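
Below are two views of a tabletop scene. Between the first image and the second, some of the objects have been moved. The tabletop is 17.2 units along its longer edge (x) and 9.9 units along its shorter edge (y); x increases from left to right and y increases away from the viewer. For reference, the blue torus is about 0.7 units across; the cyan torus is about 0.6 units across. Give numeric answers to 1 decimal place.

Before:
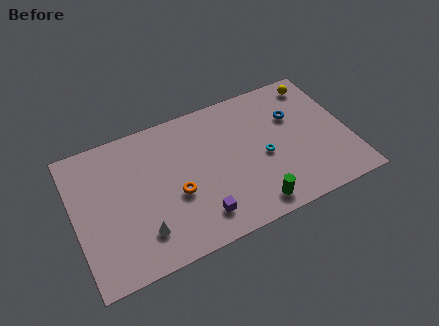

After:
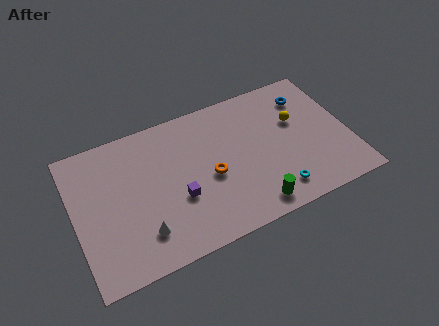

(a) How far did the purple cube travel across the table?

2.1

From (7.4, 1.9) to (6.3, 3.7), the purple cube covered √(1.1² + 1.8²) ≈ 2.1 units.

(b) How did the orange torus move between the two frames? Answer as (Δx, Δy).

(2.2, 0.4)

The orange torus was at about (6.2, 4.0) and moved to about (8.4, 4.4).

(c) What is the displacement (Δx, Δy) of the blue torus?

(1.0, 1.1)

The blue torus started near (14.0, 6.6) and ended near (15.0, 7.7).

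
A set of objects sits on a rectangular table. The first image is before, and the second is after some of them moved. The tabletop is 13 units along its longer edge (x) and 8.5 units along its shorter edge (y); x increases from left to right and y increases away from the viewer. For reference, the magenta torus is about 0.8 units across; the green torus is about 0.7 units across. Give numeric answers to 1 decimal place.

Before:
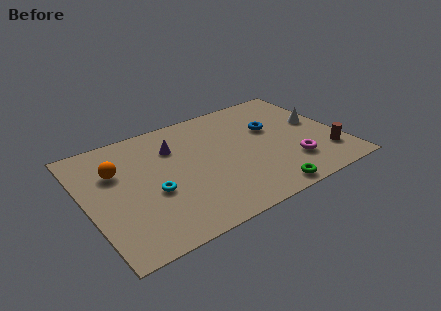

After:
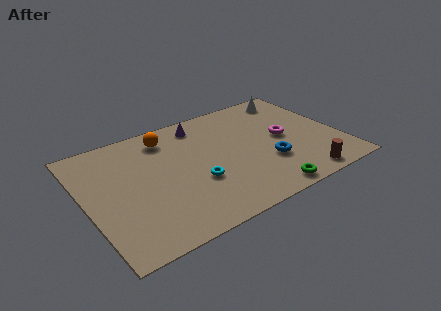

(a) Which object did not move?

the green torus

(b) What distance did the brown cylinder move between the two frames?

1.9

From (12.0, 2.0) to (10.5, 0.9), the brown cylinder covered √(1.5² + 1.1²) ≈ 1.9 units.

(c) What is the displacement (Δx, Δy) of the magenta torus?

(0.0, 2.1)

The magenta torus was at about (10.2, 2.2) and moved to about (10.2, 4.3).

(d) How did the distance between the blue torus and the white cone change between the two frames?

+2.6

They were about 2.4 units apart before and 5.0 after — 2.6 units further apart.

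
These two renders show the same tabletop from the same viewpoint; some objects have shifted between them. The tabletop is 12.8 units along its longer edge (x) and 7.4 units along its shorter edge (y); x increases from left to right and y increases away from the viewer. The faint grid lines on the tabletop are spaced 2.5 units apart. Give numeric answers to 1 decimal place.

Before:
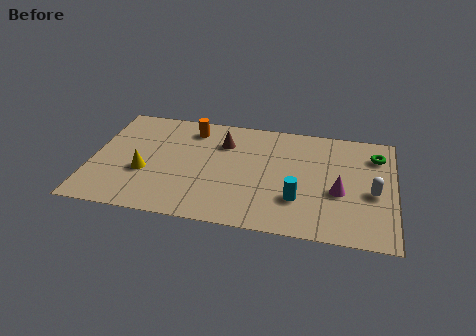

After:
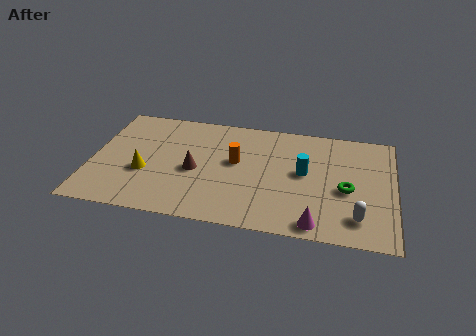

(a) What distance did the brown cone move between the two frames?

2.4

From (5.5, 5.4) to (4.4, 3.3), the brown cone covered √(1.1² + 2.1²) ≈ 2.4 units.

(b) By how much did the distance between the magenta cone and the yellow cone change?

-0.6

They were about 8.2 units apart before and 7.6 after — 0.6 units closer together.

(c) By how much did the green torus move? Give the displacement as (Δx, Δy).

(-1.2, -2.5)

The green torus was at about (12.0, 5.7) and moved to about (10.8, 3.2).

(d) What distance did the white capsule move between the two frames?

1.8

From (11.9, 3.2) to (11.3, 1.5), the white capsule covered √(0.6² + 1.7²) ≈ 1.8 units.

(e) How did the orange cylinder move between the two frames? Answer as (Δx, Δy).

(2.0, -1.9)

The orange cylinder started near (4.1, 6.1) and ended near (6.1, 4.2).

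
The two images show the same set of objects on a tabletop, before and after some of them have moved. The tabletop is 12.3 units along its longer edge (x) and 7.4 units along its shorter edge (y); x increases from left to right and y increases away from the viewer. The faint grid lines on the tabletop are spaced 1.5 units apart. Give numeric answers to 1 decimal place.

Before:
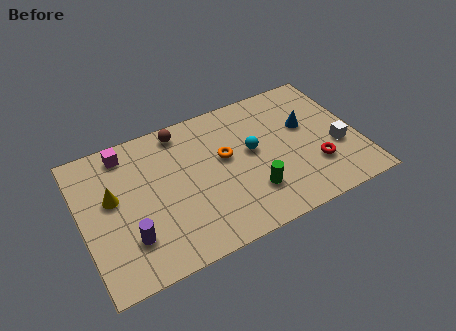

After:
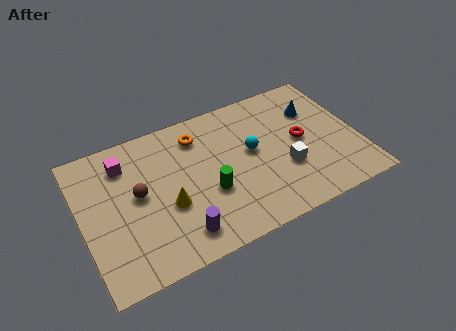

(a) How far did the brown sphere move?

3.3

The brown sphere moved from about (4.7, 6.5) to (2.5, 4.0), a distance of √(2.2² + 2.5²) ≈ 3.3.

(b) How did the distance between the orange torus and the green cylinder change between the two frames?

+0.6

The distance was about 2.5 in the first image and 3.1 in the second, so they moved 0.6 units further apart.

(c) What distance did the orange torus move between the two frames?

1.9

From (6.4, 4.3) to (5.4, 5.9), the orange torus covered √(1.0² + 1.6²) ≈ 1.9 units.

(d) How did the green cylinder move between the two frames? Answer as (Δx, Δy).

(-1.8, 0.8)

The green cylinder was at about (7.3, 2.0) and moved to about (5.5, 2.8).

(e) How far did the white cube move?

2.4

The white cube was near (11.3, 2.8) before and (8.9, 2.6) after, so it travelled √(2.4² + 0.2²) ≈ 2.4 units.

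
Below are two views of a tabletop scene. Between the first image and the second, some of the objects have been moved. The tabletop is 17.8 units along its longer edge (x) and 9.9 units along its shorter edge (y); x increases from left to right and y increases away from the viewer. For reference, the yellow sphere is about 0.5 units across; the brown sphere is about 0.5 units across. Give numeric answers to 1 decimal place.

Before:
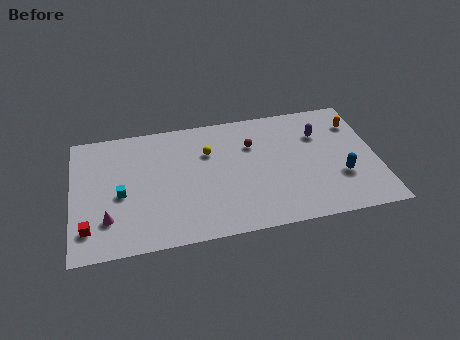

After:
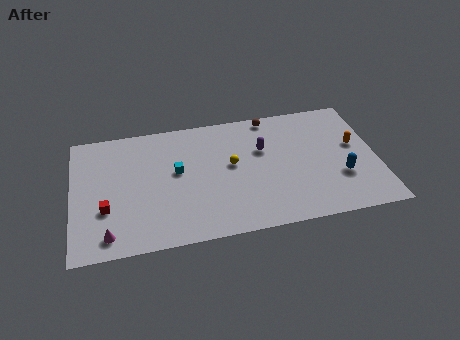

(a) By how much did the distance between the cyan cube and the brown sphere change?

-1.6

They were about 8.2 units apart before and 6.6 after — 1.6 units closer together.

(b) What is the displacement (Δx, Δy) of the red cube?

(1.0, 1.3)

From the two frames, the red cube sits at roughly (0.9, 2.1) before and (1.9, 3.4) after.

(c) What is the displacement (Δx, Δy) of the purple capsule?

(-3.4, -0.6)

The purple capsule started near (14.6, 7.0) and ended near (11.2, 6.4).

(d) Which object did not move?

the blue capsule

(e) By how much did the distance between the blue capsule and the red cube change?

-1.0

The distance was about 14.7 in the first image and 13.7 in the second, so they moved 1.0 units closer together.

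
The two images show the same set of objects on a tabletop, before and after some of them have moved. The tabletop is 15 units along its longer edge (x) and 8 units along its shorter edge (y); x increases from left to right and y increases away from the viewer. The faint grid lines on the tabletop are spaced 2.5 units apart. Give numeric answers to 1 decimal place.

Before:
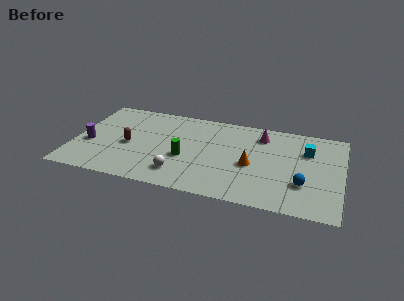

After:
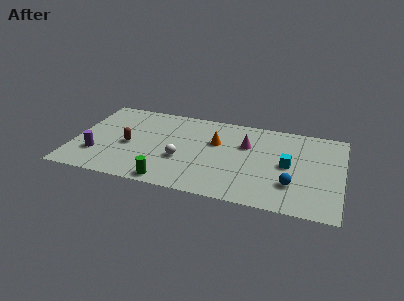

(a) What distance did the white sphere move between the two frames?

1.3

The white sphere moved from about (6.1, 1.7) to (6.1, 3.0), a distance of √(0.0² + 1.3²) ≈ 1.3.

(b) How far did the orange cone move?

2.6

The orange cone moved from about (10.0, 3.5) to (7.9, 5.1), a distance of √(2.1² + 1.6²) ≈ 2.6.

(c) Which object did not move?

the brown capsule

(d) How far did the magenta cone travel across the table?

1.4

From (10.4, 6.4) to (9.6, 5.3), the magenta cone covered √(0.8² + 1.1²) ≈ 1.4 units.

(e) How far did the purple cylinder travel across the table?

1.0

From (0.9, 3.2) to (1.4, 2.3), the purple cylinder covered √(0.5² + 0.9²) ≈ 1.0 units.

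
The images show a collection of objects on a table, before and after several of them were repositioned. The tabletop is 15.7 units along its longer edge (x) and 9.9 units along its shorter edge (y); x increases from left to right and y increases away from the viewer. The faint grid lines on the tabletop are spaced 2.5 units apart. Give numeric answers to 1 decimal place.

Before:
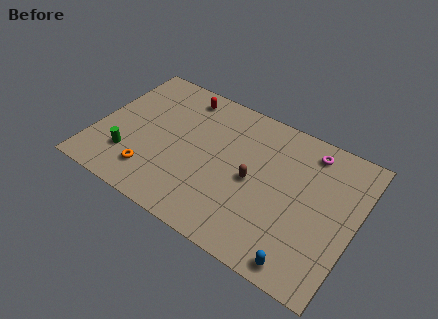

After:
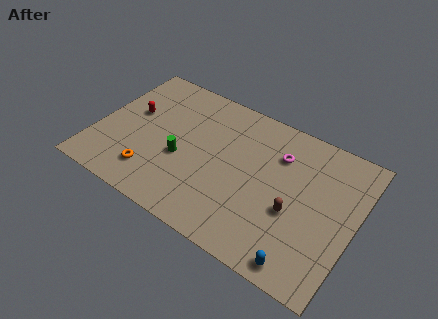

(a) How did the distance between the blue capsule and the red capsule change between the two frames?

+0.9

Before: roughly 11.4 units apart; after: 12.3. That's 0.9 units further apart.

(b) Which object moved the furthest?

the red capsule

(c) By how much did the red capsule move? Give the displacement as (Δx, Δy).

(-2.7, -2.7)

From the two frames, the red capsule sits at roughly (4.6, 8.5) before and (1.9, 5.8) after.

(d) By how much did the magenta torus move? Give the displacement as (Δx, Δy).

(-1.7, -1.2)

From the two frames, the magenta torus sits at roughly (12.5, 8.4) before and (10.8, 7.2) after.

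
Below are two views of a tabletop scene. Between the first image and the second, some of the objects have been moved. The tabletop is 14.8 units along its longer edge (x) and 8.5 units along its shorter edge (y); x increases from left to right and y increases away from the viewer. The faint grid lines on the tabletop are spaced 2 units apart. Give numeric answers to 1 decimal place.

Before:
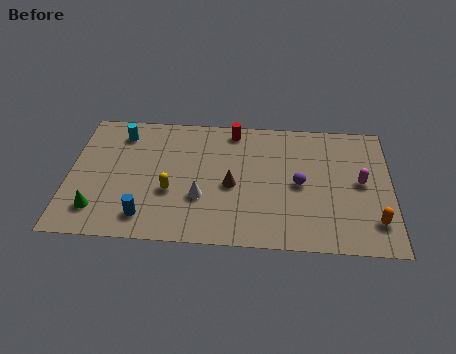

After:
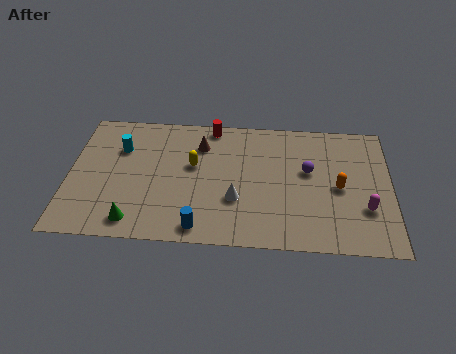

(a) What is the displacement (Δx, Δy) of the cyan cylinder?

(0.0, -1.0)

The cyan cylinder started near (2.3, 6.9) and ended near (2.3, 5.9).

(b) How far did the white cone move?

1.6

The white cone was near (6.1, 2.9) before and (7.7, 2.9) after, so it travelled √(1.6² + 0.0²) ≈ 1.6 units.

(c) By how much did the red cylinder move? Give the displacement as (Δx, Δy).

(-1.0, 0.2)

The red cylinder was at about (7.5, 7.5) and moved to about (6.5, 7.7).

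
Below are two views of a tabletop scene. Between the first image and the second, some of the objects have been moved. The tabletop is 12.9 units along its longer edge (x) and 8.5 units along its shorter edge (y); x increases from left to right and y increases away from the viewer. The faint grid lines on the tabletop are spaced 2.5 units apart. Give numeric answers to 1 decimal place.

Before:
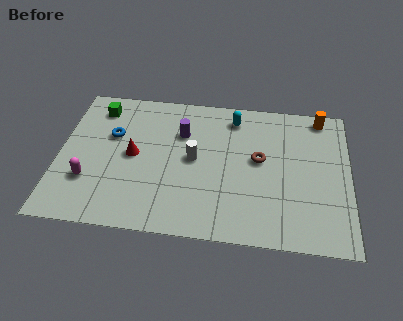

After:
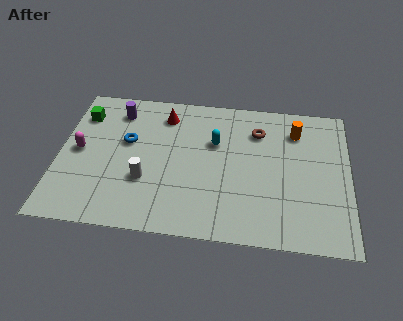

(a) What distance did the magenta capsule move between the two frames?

1.8

From (1.4, 2.6) to (0.9, 4.3), the magenta capsule covered √(0.5² + 1.7²) ≈ 1.8 units.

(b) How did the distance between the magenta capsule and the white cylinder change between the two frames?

-1.6

The distance was about 4.9 in the first image and 3.3 in the second, so they moved 1.6 units closer together.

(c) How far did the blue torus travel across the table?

0.8

The blue torus was near (2.3, 5.4) before and (3.0, 5.1) after, so it travelled √(0.7² + 0.3²) ≈ 0.8 units.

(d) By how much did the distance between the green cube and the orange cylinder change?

-0.4

The distance was about 10.0 in the first image and 9.6 in the second, so they moved 0.4 units closer together.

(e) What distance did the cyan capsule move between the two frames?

1.8

The cyan capsule moved from about (7.7, 7.1) to (6.9, 5.5), a distance of √(0.8² + 1.6²) ≈ 1.8.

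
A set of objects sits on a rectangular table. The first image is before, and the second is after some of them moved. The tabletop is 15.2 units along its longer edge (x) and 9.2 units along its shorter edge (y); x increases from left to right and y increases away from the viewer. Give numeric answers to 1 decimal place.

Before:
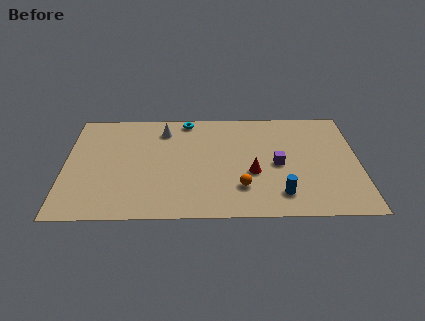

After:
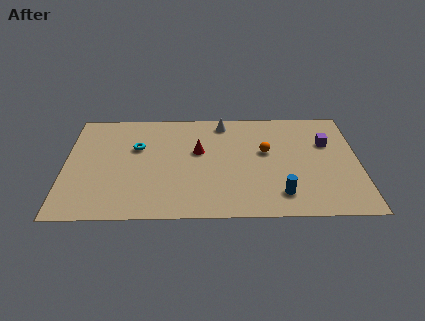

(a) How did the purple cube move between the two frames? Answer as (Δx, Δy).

(2.6, 1.8)

The purple cube was at about (11.0, 4.3) and moved to about (13.6, 6.1).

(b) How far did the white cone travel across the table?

3.2

The white cone was near (5.1, 7.4) before and (8.2, 8.0) after, so it travelled √(3.1² + 0.6²) ≈ 3.2 units.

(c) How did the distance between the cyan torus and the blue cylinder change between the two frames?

+0.4

Before: roughly 8.1 units apart; after: 8.5. That's 0.4 units further apart.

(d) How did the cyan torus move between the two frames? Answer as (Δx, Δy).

(-2.6, -2.4)

From the two frames, the cyan torus sits at roughly (6.3, 8.3) before and (3.7, 5.9) after.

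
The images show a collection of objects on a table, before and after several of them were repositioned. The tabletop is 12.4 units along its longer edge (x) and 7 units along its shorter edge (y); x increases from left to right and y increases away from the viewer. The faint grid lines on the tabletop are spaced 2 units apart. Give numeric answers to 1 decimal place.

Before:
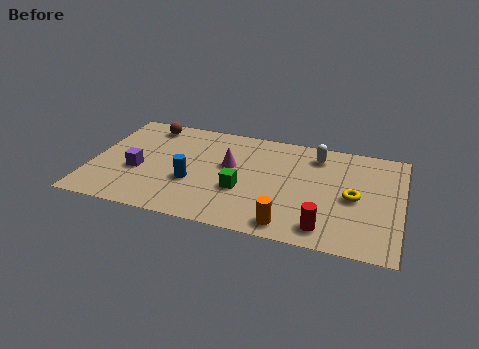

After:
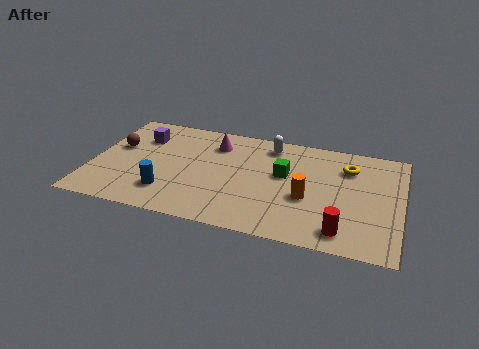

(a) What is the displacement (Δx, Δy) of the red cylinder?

(0.7, 0.0)

From the two frames, the red cylinder sits at roughly (9.5, 1.1) before and (10.2, 1.1) after.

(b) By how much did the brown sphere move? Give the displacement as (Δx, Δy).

(-1.1, -1.8)

From the two frames, the brown sphere sits at roughly (2.0, 6.0) before and (0.9, 4.2) after.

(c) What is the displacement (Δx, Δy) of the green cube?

(1.6, 1.5)

From the two frames, the green cube sits at roughly (6.1, 2.6) before and (7.7, 4.1) after.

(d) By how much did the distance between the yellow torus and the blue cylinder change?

+1.4

Before: roughly 6.4 units apart; after: 7.8. That's 1.4 units further apart.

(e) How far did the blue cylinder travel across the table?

1.3

The blue cylinder moved from about (4.1, 2.6) to (3.2, 1.7), a distance of √(0.9² + 0.9²) ≈ 1.3.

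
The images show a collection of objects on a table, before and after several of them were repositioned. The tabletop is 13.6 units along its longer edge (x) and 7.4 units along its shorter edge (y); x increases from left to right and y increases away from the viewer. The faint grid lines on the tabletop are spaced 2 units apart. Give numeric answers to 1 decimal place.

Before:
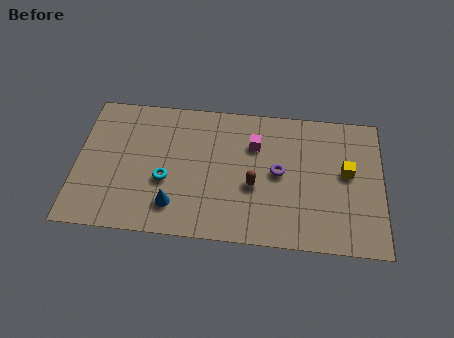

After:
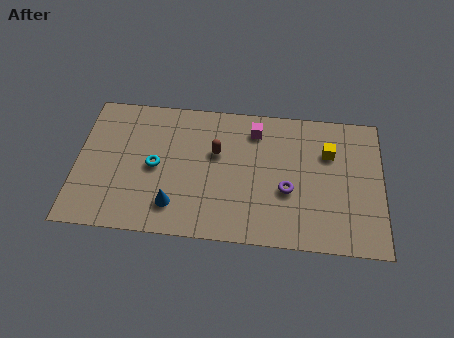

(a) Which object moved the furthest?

the brown capsule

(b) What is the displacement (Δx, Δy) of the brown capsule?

(-1.7, 1.6)

From the two frames, the brown capsule sits at roughly (7.9, 3.0) before and (6.2, 4.6) after.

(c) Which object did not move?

the blue cone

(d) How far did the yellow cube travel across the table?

1.3

The yellow cube moved from about (12.0, 4.1) to (11.2, 5.1), a distance of √(0.8² + 1.0²) ≈ 1.3.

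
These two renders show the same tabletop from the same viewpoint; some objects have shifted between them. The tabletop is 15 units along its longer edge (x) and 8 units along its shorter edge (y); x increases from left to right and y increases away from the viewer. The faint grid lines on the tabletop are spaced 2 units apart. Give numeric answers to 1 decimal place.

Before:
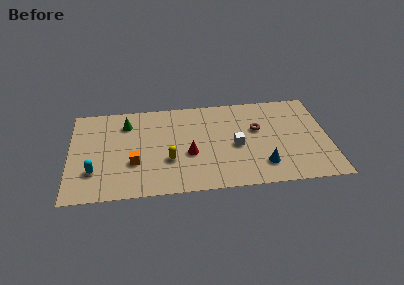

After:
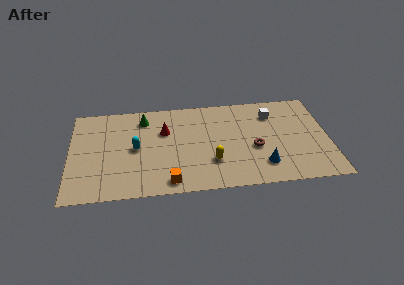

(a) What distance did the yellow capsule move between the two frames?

2.5

The yellow capsule moved from about (5.7, 2.8) to (8.2, 2.4), a distance of √(2.5² + 0.4²) ≈ 2.5.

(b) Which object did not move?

the blue cone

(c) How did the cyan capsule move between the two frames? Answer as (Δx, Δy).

(2.4, 1.7)

The cyan capsule was at about (1.4, 2.3) and moved to about (3.8, 4.0).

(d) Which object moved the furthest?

the white cube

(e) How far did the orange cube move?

2.7

The orange cube was near (3.7, 2.8) before and (5.7, 1.0) after, so it travelled √(2.0² + 1.8²) ≈ 2.7 units.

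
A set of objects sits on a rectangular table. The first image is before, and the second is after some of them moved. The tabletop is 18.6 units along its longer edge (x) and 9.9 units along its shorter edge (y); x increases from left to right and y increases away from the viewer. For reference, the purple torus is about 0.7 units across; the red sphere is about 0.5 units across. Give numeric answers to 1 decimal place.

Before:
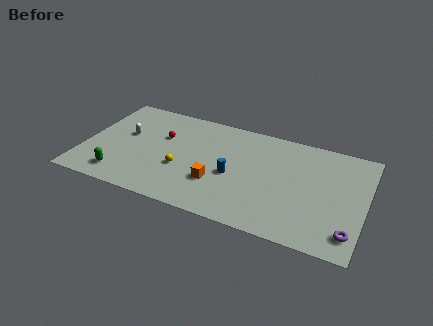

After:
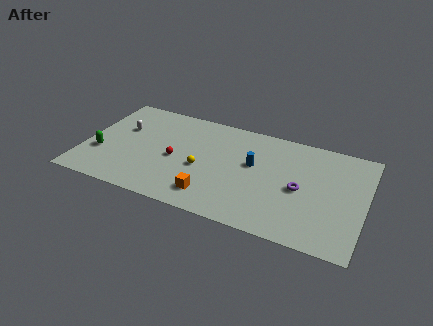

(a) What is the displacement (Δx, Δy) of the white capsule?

(-0.3, 0.5)

From the two frames, the white capsule sits at roughly (2.6, 5.8) before and (2.3, 6.3) after.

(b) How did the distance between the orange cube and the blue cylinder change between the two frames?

+3.1

The distance was about 1.5 in the first image and 4.6 in the second, so they moved 3.1 units further apart.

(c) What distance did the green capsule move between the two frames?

2.3

The green capsule moved from about (2.7, 1.7) to (1.2, 3.4), a distance of √(1.5² + 1.7²) ≈ 2.3.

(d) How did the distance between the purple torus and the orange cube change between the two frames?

-2.7

Before: roughly 8.9 units apart; after: 6.2. That's 2.7 units closer together.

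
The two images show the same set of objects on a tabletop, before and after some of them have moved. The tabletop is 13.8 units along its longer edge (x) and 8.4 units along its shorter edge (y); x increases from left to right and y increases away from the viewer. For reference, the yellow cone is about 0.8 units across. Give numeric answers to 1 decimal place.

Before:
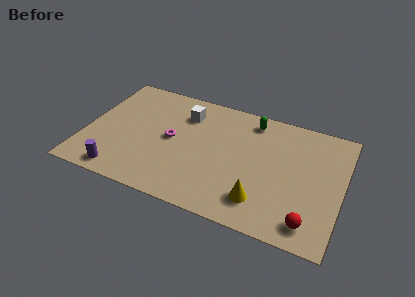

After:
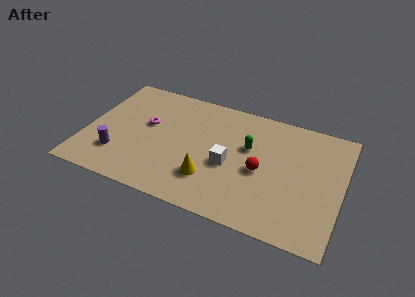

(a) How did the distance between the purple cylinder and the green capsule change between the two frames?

-1.6

The distance was about 9.0 in the first image and 7.4 in the second, so they moved 1.6 units closer together.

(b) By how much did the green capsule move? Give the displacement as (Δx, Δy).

(0.0, -2.0)

The green capsule started near (8.7, 7.2) and ended near (8.7, 5.2).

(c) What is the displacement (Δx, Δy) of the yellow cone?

(-2.8, 0.5)

From the two frames, the yellow cone sits at roughly (9.7, 1.8) before and (6.9, 2.3) after.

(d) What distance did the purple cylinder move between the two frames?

1.2

The purple cylinder moved from about (2.2, 1.0) to (1.9, 2.2), a distance of √(0.3² + 1.2²) ≈ 1.2.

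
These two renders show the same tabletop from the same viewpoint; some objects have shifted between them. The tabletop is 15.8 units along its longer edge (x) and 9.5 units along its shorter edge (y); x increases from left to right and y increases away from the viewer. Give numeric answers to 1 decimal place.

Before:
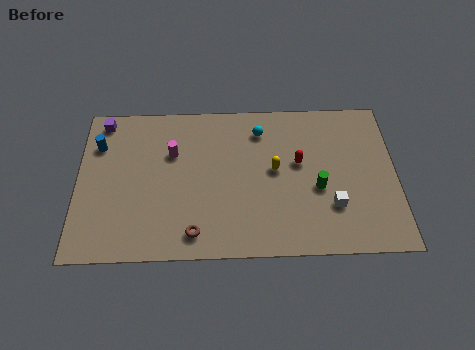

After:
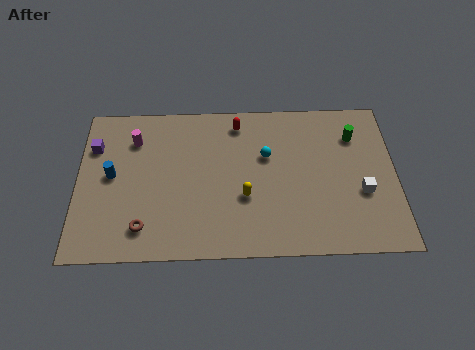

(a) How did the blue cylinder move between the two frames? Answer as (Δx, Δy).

(0.7, -1.9)

The blue cylinder was at about (1.0, 6.9) and moved to about (1.7, 5.0).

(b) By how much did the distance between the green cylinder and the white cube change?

+2.2

The distance was about 1.3 in the first image and 3.5 in the second, so they moved 2.2 units further apart.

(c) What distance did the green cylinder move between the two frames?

3.7

The green cylinder moved from about (11.9, 3.9) to (13.8, 7.1), a distance of √(1.9² + 3.2²) ≈ 3.7.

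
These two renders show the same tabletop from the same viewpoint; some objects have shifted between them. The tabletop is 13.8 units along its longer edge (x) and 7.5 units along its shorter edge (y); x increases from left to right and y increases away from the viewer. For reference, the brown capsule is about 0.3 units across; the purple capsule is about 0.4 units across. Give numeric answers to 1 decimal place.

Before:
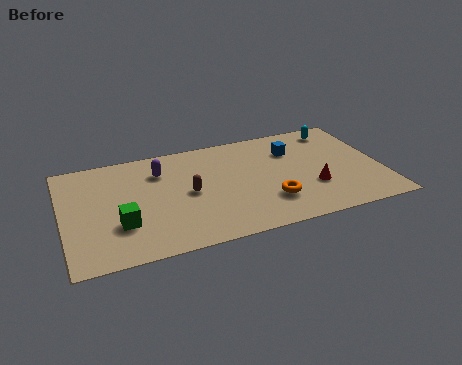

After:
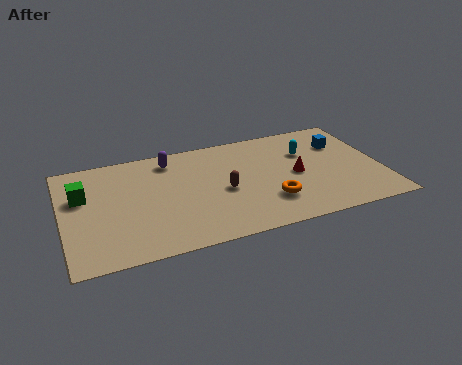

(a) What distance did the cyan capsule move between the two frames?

2.0

From (12.2, 6.4) to (10.7, 5.1), the cyan capsule covered √(1.5² + 1.3²) ≈ 2.0 units.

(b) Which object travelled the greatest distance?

the green cube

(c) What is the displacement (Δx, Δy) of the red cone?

(-0.6, 1.1)

The red cone started near (10.7, 2.5) and ended near (10.1, 3.6).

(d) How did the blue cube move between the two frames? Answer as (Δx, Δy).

(2.2, -0.1)

The blue cube was at about (10.1, 5.4) and moved to about (12.3, 5.3).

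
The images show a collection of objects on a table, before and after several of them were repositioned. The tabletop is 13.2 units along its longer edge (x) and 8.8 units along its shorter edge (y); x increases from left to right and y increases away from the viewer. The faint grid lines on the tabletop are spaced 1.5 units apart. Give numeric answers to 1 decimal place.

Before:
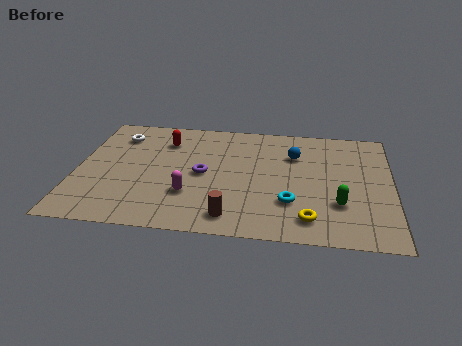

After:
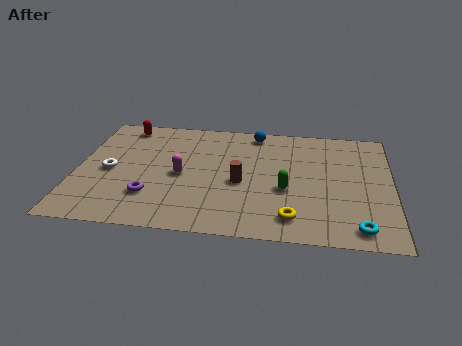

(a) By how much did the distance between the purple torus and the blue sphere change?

+2.6

The distance was about 4.2 in the first image and 6.8 in the second, so they moved 2.6 units further apart.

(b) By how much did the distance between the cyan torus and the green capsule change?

+1.8

Before: roughly 2.0 units apart; after: 3.8. That's 1.8 units further apart.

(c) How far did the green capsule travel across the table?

2.3

The green capsule was near (11.0, 2.7) before and (8.8, 3.5) after, so it travelled √(2.2² + 0.8²) ≈ 2.3 units.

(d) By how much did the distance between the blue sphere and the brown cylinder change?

-1.5

The distance was about 5.5 in the first image and 4.0 in the second, so they moved 1.5 units closer together.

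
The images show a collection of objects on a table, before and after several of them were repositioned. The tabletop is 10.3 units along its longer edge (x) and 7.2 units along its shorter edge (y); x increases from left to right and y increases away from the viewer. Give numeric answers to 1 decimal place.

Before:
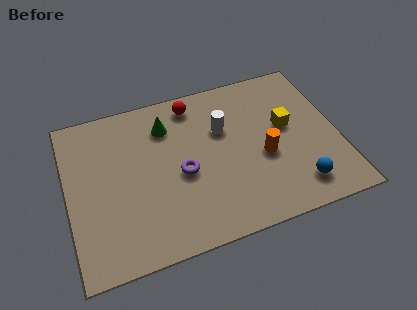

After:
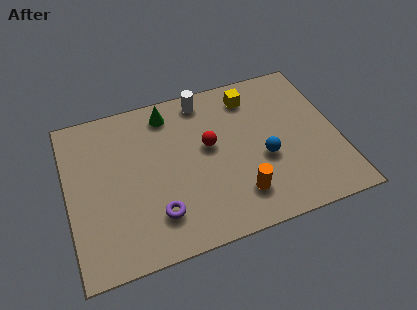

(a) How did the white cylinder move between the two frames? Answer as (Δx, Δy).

(-0.6, 1.6)

From the two frames, the white cylinder sits at roughly (6.0, 4.7) before and (5.4, 6.3) after.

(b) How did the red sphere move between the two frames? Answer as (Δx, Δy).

(0.4, -2.1)

The red sphere started near (5.0, 6.2) and ended near (5.4, 4.1).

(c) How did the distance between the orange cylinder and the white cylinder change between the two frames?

+2.6

Before: roughly 2.2 units apart; after: 4.8. That's 2.6 units further apart.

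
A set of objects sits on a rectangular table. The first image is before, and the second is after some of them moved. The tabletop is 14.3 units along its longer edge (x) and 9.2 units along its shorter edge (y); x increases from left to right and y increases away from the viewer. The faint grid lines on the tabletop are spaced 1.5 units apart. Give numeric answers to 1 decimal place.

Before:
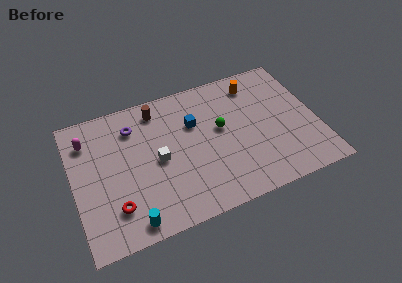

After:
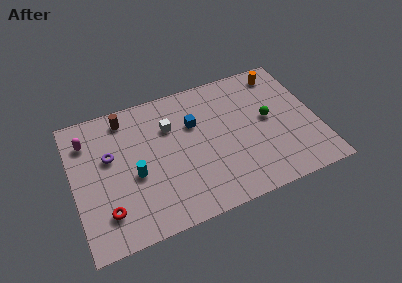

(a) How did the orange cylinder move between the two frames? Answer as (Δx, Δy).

(1.6, 0.3)

From the two frames, the orange cylinder sits at roughly (11.0, 7.6) before and (12.6, 7.9) after.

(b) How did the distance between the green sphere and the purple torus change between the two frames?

+4.0

The distance was about 5.3 in the first image and 9.3 in the second, so they moved 4.0 units further apart.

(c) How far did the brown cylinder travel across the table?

1.9

The brown cylinder moved from about (5.2, 7.8) to (3.3, 7.9), a distance of √(1.9² + 0.1²) ≈ 1.9.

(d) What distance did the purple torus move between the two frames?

2.1

The purple torus moved from about (3.7, 7.1) to (2.2, 5.6), a distance of √(1.5² + 1.5²) ≈ 2.1.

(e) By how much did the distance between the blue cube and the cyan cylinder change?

-2.3

Before: roughly 6.6 units apart; after: 4.3. That's 2.3 units closer together.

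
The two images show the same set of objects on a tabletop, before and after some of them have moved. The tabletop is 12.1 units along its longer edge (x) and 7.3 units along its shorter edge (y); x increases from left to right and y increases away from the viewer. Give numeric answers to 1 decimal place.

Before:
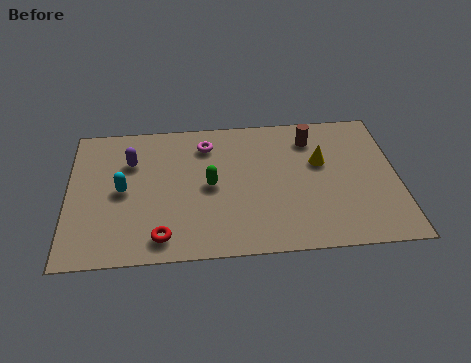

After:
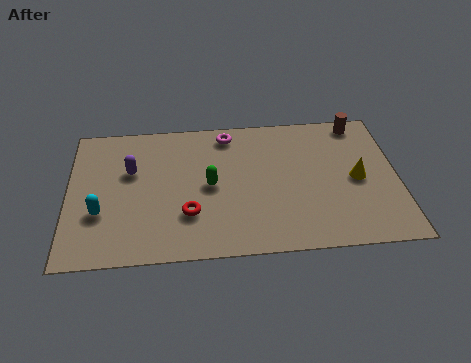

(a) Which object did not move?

the green capsule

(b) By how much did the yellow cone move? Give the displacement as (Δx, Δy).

(1.3, -1.0)

The yellow cone was at about (9.3, 4.5) and moved to about (10.6, 3.5).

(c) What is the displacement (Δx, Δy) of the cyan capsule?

(-0.8, -1.1)

The cyan capsule was at about (2.0, 3.6) and moved to about (1.2, 2.5).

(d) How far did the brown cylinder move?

1.9

The brown cylinder moved from about (9.0, 5.8) to (10.8, 6.5), a distance of √(1.8² + 0.7²) ≈ 1.9.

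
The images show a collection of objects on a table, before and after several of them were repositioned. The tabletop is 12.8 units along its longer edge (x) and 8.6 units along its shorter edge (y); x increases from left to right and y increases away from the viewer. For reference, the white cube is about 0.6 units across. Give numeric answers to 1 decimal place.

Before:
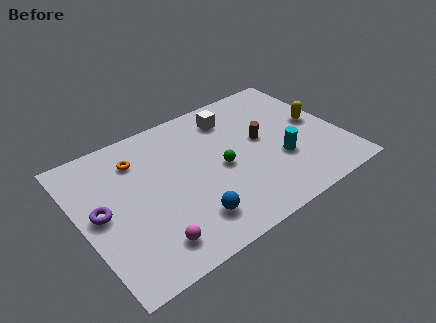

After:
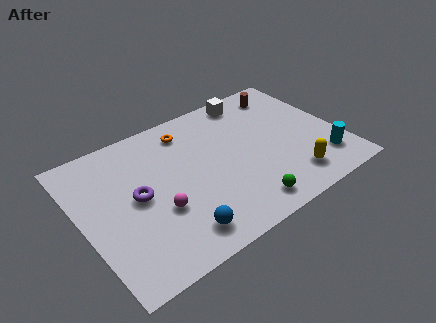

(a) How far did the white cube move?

1.4

From (7.9, 6.9) to (9.1, 7.6), the white cube covered √(1.2² + 0.7²) ≈ 1.4 units.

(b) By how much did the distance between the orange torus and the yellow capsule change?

-2.0

Before: roughly 8.9 units apart; after: 6.9. That's 2.0 units closer together.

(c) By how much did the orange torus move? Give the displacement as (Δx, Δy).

(2.6, 0.5)

From the two frames, the orange torus sits at roughly (3.1, 6.6) before and (5.7, 7.1) after.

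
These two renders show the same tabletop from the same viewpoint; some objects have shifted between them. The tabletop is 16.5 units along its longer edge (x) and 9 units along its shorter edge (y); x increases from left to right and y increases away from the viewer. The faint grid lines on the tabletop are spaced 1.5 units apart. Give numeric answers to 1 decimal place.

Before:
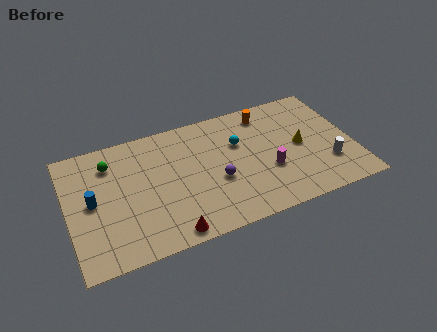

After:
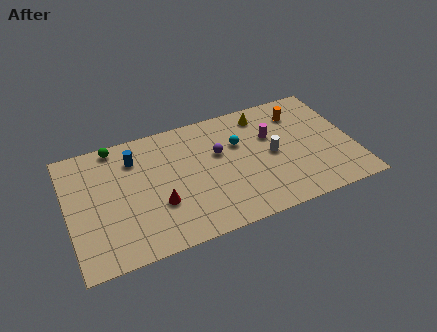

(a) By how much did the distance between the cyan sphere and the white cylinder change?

-3.6

The distance was about 5.9 in the first image and 2.3 in the second, so they moved 3.6 units closer together.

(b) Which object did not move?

the cyan sphere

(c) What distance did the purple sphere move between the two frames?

2.0

The purple sphere moved from about (8.5, 3.6) to (8.8, 5.6), a distance of √(0.3² + 2.0²) ≈ 2.0.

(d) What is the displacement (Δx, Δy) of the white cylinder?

(-3.1, 1.8)

The white cylinder was at about (14.9, 2.6) and moved to about (11.8, 4.4).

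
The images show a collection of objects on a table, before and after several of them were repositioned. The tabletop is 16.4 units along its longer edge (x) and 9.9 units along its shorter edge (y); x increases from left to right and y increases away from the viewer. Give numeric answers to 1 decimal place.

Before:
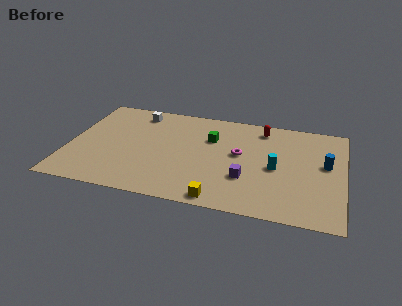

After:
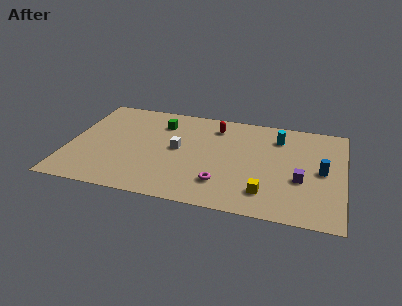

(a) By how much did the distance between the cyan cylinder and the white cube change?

-3.0

The distance was about 9.4 in the first image and 6.4 in the second, so they moved 3.0 units closer together.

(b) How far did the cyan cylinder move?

3.1

From (12.4, 4.6) to (12.4, 7.7), the cyan cylinder covered √(0.0² + 3.1²) ≈ 3.1 units.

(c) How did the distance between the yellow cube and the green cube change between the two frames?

+2.7

They were about 5.9 units apart before and 8.6 after — 2.7 units further apart.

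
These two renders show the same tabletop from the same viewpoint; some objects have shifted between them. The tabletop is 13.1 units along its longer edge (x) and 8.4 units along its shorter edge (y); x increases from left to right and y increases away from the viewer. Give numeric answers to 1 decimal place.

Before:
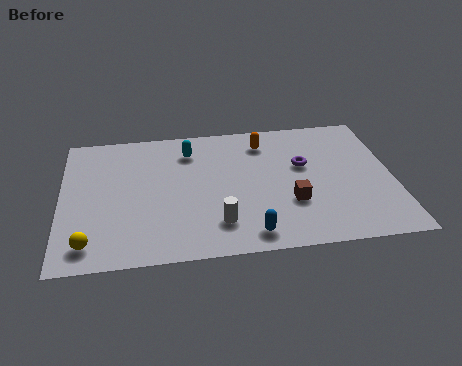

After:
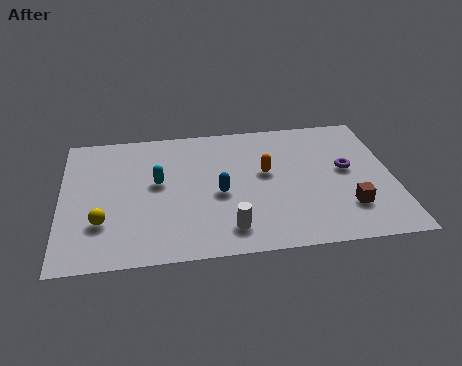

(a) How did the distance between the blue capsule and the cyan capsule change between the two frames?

-3.3

Before: roughly 5.9 units apart; after: 2.6. That's 3.3 units closer together.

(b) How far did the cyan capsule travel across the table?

2.3

From (5.1, 6.6) to (3.8, 4.7), the cyan capsule covered √(1.3² + 1.9²) ≈ 2.3 units.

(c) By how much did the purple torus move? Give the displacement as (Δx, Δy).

(1.7, -0.5)

The purple torus was at about (9.6, 5.1) and moved to about (11.3, 4.6).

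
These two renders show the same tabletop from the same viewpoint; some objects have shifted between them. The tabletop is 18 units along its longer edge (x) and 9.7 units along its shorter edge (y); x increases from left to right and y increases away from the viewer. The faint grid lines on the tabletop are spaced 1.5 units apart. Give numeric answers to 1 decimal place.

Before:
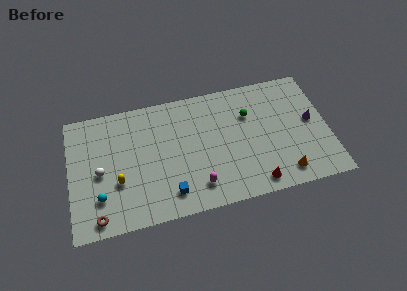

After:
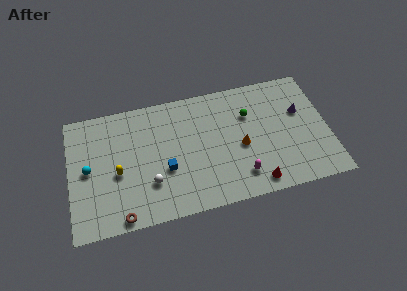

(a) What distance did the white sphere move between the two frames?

3.8

The white sphere was near (2.1, 4.5) before and (5.5, 2.9) after, so it travelled √(3.4² + 1.6²) ≈ 3.8 units.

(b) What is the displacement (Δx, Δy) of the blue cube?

(-0.2, 1.9)

The blue cube was at about (6.8, 1.8) and moved to about (6.6, 3.7).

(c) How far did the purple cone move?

1.1

From (16.9, 5.2) to (16.2, 6.1), the purple cone covered √(0.7² + 0.9²) ≈ 1.1 units.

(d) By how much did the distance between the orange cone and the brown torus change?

-3.7

The distance was about 12.9 in the first image and 9.2 in the second, so they moved 3.7 units closer together.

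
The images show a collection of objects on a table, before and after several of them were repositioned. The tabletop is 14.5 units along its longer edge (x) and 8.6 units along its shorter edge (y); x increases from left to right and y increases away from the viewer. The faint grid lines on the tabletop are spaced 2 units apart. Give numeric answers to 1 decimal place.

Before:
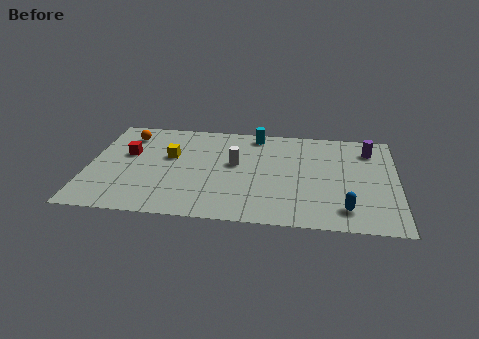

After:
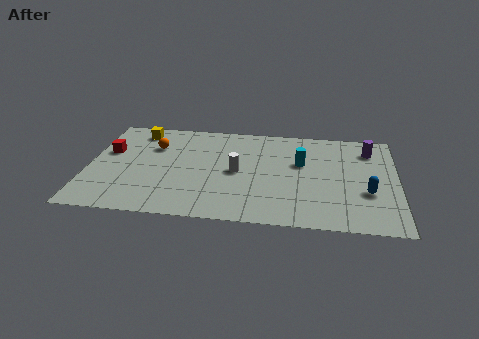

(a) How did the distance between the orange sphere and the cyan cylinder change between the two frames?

+0.9

The distance was about 6.1 in the first image and 7.0 in the second, so they moved 0.9 units further apart.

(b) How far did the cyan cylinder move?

3.2

The cyan cylinder moved from about (7.8, 7.6) to (10.0, 5.3), a distance of √(2.2² + 2.3²) ≈ 3.2.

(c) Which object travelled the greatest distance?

the cyan cylinder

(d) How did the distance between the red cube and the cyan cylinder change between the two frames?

+2.6

The distance was about 6.5 in the first image and 9.1 in the second, so they moved 2.6 units further apart.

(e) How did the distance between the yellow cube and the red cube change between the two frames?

+0.4

They were about 2.0 units apart before and 2.4 after — 0.4 units further apart.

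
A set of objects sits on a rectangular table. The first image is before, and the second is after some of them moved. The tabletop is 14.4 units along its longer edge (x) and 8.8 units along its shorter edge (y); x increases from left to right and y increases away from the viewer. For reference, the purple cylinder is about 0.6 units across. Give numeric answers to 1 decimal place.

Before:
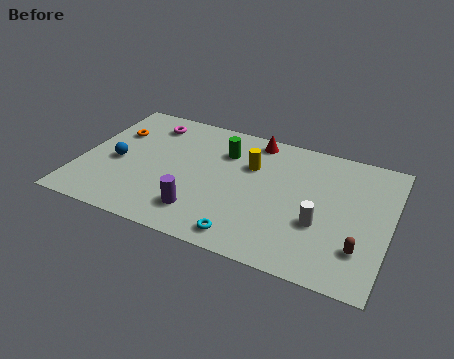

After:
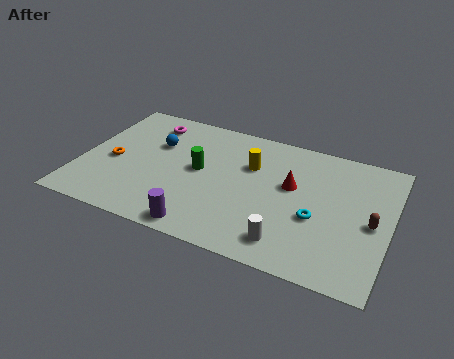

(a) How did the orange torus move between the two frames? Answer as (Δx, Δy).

(0.2, -2.1)

From the two frames, the orange torus sits at roughly (1.3, 6.0) before and (1.5, 3.9) after.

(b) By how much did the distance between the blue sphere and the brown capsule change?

-1.2

The distance was about 11.6 in the first image and 10.4 in the second, so they moved 1.2 units closer together.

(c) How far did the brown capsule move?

1.8

From (13.2, 2.3) to (13.6, 4.1), the brown capsule covered √(0.4² + 1.8²) ≈ 1.8 units.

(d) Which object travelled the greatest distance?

the cyan torus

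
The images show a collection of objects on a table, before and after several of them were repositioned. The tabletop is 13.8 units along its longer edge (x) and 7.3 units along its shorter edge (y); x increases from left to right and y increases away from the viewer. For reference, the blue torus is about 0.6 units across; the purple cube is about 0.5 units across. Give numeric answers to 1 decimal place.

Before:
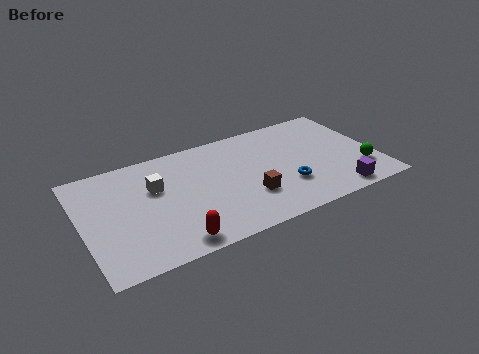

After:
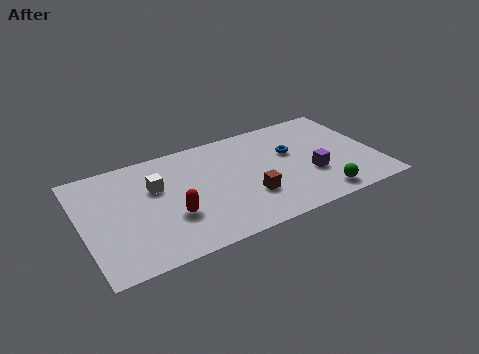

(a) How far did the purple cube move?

2.0

The purple cube was near (11.6, 0.9) before and (10.6, 2.6) after, so it travelled √(1.0² + 1.7²) ≈ 2.0 units.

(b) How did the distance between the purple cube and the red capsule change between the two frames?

-1.1

They were about 7.7 units apart before and 6.6 after — 1.1 units closer together.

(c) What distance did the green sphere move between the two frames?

2.3

The green sphere moved from about (12.9, 2.0) to (10.8, 1.0), a distance of √(2.1² + 1.0²) ≈ 2.3.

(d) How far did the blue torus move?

2.3

The blue torus was near (9.4, 2.3) before and (9.9, 4.5) after, so it travelled √(0.5² + 2.2²) ≈ 2.3 units.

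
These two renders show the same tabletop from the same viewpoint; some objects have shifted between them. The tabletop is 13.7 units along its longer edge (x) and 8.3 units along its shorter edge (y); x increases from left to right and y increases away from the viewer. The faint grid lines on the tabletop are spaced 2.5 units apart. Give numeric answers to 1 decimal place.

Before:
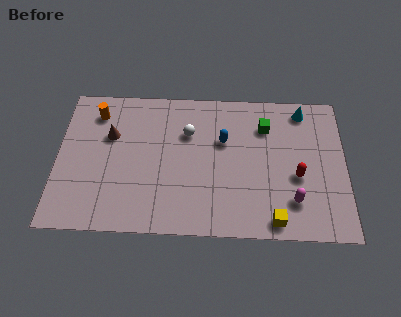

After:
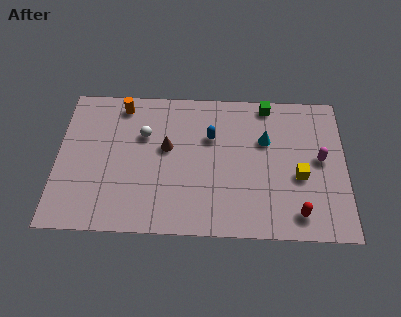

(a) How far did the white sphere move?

2.1

From (6.2, 5.7) to (4.1, 5.5), the white sphere covered √(2.1² + 0.2²) ≈ 2.1 units.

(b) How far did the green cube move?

1.3

The green cube was near (9.9, 6.2) before and (10.0, 7.5) after, so it travelled √(0.1² + 1.3²) ≈ 1.3 units.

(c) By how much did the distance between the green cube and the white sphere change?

+2.5

Before: roughly 3.7 units apart; after: 6.2. That's 2.5 units further apart.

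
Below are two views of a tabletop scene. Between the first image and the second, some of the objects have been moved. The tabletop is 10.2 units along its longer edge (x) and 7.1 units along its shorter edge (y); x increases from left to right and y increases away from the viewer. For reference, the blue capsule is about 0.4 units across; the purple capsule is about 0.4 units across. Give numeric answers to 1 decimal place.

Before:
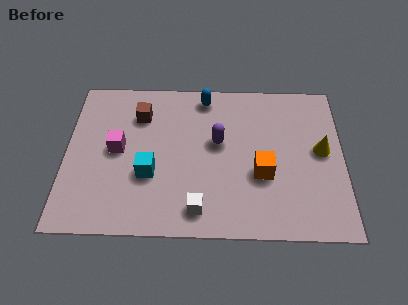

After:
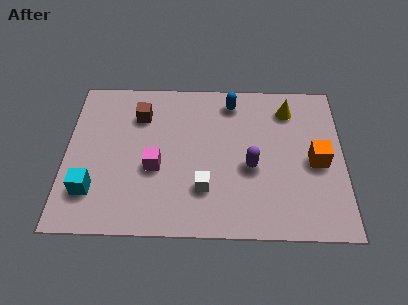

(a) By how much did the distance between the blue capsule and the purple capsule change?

+0.9

Before: roughly 2.2 units apart; after: 3.1. That's 0.9 units further apart.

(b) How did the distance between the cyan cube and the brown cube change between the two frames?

+1.2

Before: roughly 2.7 units apart; after: 3.9. That's 1.2 units further apart.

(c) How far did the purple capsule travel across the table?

1.6

The purple capsule was near (5.6, 4.1) before and (6.8, 3.0) after, so it travelled √(1.2² + 1.1²) ≈ 1.6 units.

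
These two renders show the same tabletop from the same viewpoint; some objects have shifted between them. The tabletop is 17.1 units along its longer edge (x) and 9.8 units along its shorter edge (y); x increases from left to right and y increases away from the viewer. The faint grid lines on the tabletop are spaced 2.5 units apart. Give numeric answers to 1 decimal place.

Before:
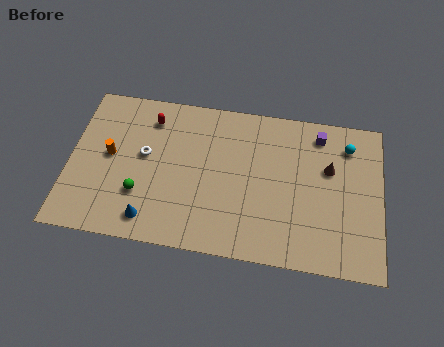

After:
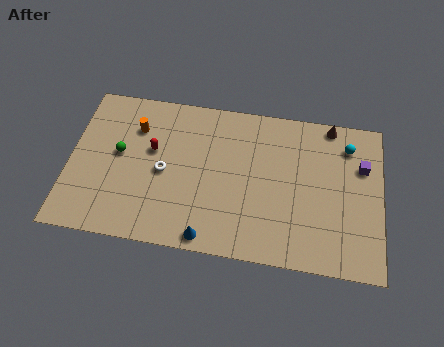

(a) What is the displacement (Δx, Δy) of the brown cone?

(0.0, 2.8)

The brown cone started near (14.2, 6.2) and ended near (14.2, 9.0).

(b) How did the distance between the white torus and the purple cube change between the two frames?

+1.1

Before: roughly 9.9 units apart; after: 11.0. That's 1.1 units further apart.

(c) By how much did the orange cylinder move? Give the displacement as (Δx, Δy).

(1.3, 2.0)

The orange cylinder was at about (2.2, 5.2) and moved to about (3.5, 7.2).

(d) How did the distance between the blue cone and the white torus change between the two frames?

+0.5

Before: roughly 4.0 units apart; after: 4.5. That's 0.5 units further apart.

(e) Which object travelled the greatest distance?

the blue cone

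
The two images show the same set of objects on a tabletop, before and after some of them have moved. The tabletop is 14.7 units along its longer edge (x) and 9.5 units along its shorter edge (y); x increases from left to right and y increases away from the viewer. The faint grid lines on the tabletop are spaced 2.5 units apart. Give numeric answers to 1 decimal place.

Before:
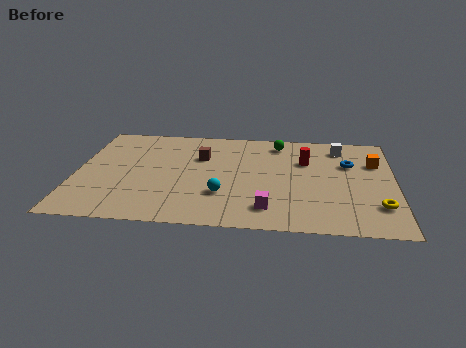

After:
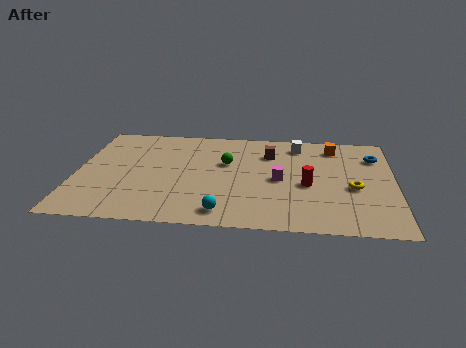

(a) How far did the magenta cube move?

2.7

The magenta cube moved from about (8.9, 1.8) to (9.4, 4.5), a distance of √(0.5² + 2.7²) ≈ 2.7.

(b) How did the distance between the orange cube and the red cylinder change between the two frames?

+0.8

The distance was about 3.2 in the first image and 4.0 in the second, so they moved 0.8 units further apart.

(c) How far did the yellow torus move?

1.9

The yellow torus moved from about (13.9, 2.4) to (12.8, 4.0), a distance of √(1.1² + 1.6²) ≈ 1.9.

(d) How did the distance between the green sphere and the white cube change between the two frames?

+1.0

Before: roughly 2.9 units apart; after: 3.9. That's 1.0 units further apart.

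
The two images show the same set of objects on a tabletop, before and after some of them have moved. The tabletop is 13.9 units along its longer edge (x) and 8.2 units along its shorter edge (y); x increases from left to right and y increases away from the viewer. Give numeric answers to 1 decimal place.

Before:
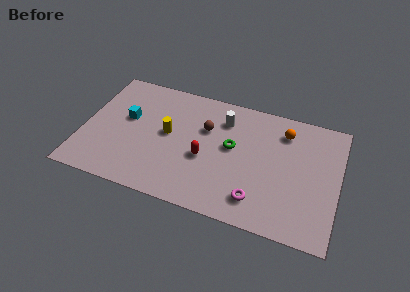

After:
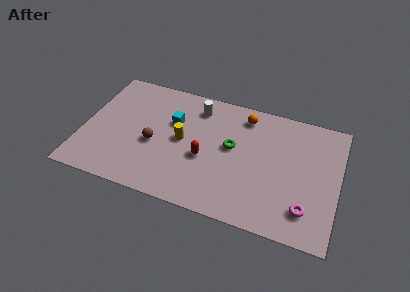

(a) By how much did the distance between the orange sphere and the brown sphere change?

+1.5

Before: roughly 4.3 units apart; after: 5.8. That's 1.5 units further apart.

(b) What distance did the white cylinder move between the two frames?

1.6

The white cylinder moved from about (7.5, 6.3) to (6.0, 6.7), a distance of √(1.5² + 0.4²) ≈ 1.6.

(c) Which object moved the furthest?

the brown sphere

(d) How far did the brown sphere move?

3.3

The brown sphere moved from about (6.6, 5.4) to (3.9, 3.5), a distance of √(2.7² + 1.9²) ≈ 3.3.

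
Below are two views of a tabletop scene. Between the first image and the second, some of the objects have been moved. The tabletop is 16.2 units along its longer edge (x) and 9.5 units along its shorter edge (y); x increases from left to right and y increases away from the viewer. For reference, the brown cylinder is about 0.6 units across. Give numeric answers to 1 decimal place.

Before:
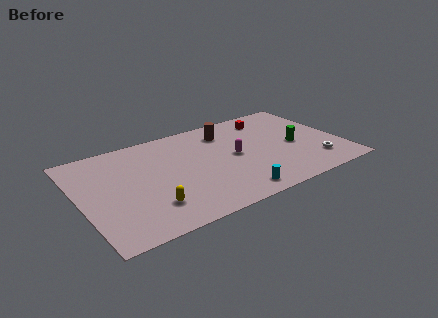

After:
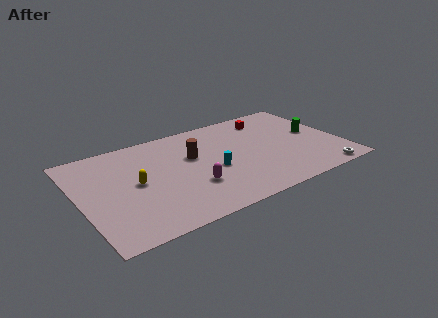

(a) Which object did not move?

the red cube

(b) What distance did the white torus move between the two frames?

1.3

The white torus was near (14.3, 2.1) before and (14.5, 0.8) after, so it travelled √(0.2² + 1.3²) ≈ 1.3 units.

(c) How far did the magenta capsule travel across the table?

3.5

The magenta capsule moved from about (9.6, 4.8) to (6.6, 3.0), a distance of √(3.0² + 1.8²) ≈ 3.5.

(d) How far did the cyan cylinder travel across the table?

2.9

The cyan cylinder was near (8.9, 1.2) before and (8.1, 4.0) after, so it travelled √(0.8² + 2.8²) ≈ 2.9 units.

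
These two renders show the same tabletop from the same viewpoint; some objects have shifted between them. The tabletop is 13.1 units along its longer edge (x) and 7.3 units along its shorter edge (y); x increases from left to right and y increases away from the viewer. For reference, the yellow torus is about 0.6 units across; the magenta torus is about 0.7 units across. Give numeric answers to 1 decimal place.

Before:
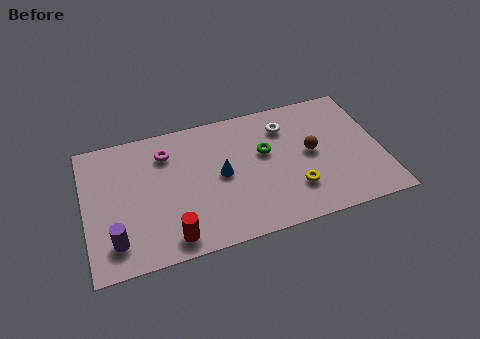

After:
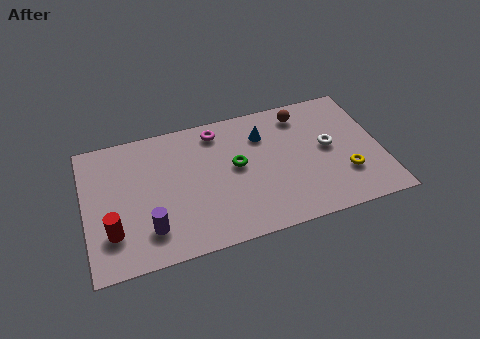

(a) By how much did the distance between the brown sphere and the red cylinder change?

+2.6

They were about 7.0 units apart before and 9.6 after — 2.6 units further apart.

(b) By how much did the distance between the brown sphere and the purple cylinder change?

-0.7

Before: roughly 9.1 units apart; after: 8.4. That's 0.7 units closer together.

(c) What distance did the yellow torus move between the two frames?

2.3

From (9.1, 2.0) to (11.4, 2.2), the yellow torus covered √(2.3² + 0.2²) ≈ 2.3 units.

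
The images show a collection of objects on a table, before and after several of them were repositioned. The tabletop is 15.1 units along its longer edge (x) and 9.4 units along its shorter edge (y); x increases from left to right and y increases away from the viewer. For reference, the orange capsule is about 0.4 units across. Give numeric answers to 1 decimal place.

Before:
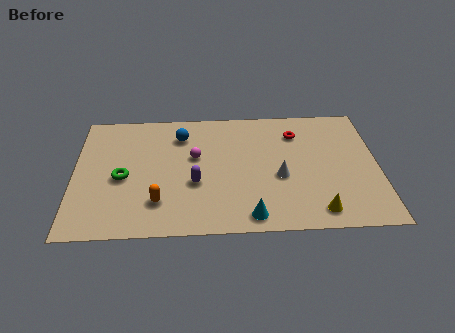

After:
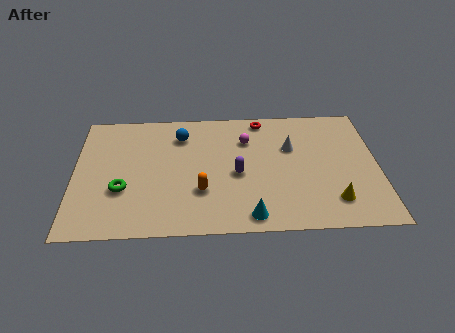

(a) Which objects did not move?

the blue sphere and the cyan cone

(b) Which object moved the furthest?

the magenta sphere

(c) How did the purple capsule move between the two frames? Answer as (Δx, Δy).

(2.1, 0.6)

The purple capsule was at about (6.0, 3.6) and moved to about (8.1, 4.2).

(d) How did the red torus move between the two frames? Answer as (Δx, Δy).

(-1.7, 1.2)

The red torus started near (11.1, 7.2) and ended near (9.4, 8.4).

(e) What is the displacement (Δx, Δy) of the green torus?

(0.0, -0.9)

From the two frames, the green torus sits at roughly (2.4, 4.2) before and (2.4, 3.3) after.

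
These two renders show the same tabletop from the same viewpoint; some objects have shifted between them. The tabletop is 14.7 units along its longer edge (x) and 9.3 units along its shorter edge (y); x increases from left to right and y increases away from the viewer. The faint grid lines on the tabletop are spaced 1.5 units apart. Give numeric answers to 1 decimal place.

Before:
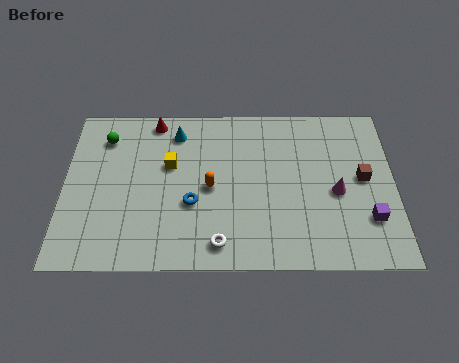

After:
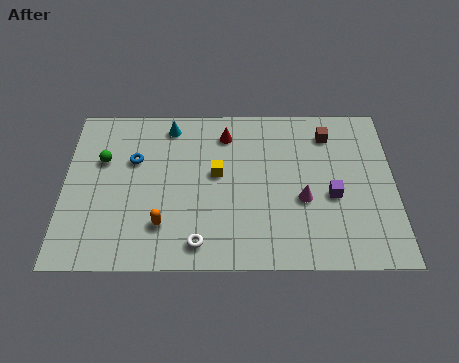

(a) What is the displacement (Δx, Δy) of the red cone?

(3.2, -0.8)

From the two frames, the red cone sits at roughly (4.0, 8.3) before and (7.2, 7.5) after.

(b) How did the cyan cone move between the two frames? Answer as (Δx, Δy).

(-0.3, 0.4)

From the two frames, the cyan cone sits at roughly (5.0, 7.6) before and (4.7, 8.0) after.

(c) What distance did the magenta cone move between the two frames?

1.6

The magenta cone moved from about (12.1, 4.1) to (10.6, 3.7), a distance of √(1.5² + 0.4²) ≈ 1.6.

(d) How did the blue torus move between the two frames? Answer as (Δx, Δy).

(-2.6, 2.5)

From the two frames, the blue torus sits at roughly (5.7, 3.5) before and (3.1, 6.0) after.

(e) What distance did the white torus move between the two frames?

0.9

The white torus was near (6.9, 1.3) before and (6.0, 1.3) after, so it travelled √(0.9² + 0.0²) ≈ 0.9 units.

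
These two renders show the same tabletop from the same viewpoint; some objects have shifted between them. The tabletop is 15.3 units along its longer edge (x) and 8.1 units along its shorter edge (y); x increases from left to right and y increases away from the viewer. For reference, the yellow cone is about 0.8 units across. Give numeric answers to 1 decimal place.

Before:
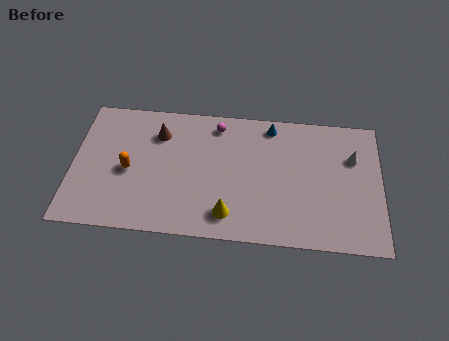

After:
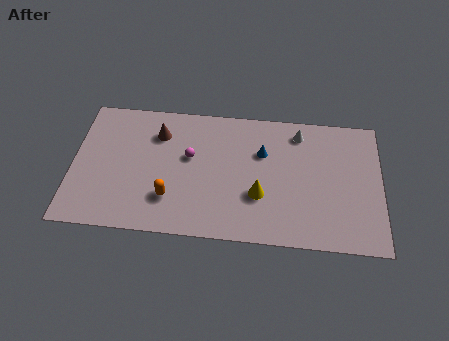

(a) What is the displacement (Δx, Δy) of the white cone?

(-2.7, 1.3)

The white cone started near (13.9, 5.5) and ended near (11.2, 6.8).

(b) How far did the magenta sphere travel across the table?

2.5

From (7.1, 6.9) to (5.8, 4.8), the magenta sphere covered √(1.3² + 2.1²) ≈ 2.5 units.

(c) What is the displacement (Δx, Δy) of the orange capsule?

(2.1, -1.5)

From the two frames, the orange capsule sits at roughly (2.8, 3.7) before and (4.9, 2.2) after.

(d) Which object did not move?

the brown cone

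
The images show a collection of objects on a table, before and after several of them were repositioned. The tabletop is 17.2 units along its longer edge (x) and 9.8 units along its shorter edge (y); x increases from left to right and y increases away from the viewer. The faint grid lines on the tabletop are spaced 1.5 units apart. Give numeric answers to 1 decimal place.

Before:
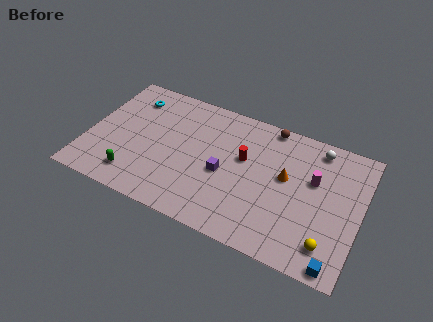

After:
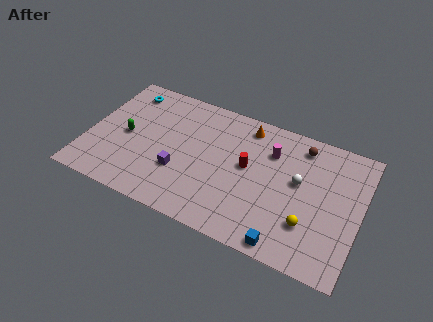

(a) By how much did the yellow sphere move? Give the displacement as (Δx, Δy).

(-1.3, 0.9)

From the two frames, the yellow sphere sits at roughly (15.5, 1.9) before and (14.2, 2.8) after.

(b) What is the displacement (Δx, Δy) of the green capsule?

(-0.9, 2.9)

From the two frames, the green capsule sits at roughly (3.3, 1.8) before and (2.4, 4.7) after.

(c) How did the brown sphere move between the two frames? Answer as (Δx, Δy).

(2.1, -0.7)

The brown sphere was at about (11.1, 9.0) and moved to about (13.2, 8.3).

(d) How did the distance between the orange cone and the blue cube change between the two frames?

+2.2

Before: roughly 6.0 units apart; after: 8.2. That's 2.2 units further apart.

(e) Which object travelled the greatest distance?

the orange cone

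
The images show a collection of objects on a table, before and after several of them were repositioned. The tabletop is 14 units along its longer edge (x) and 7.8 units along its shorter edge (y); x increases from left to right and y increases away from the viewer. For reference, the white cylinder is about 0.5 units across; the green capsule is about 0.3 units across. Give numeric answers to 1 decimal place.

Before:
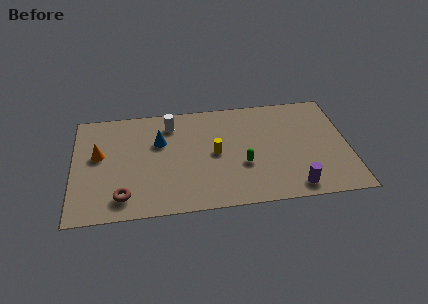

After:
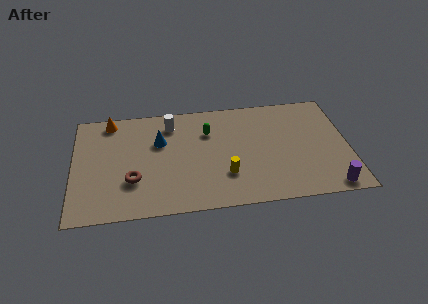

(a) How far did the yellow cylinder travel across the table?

1.7

From (7.2, 3.9) to (7.7, 2.3), the yellow cylinder covered √(0.5² + 1.6²) ≈ 1.7 units.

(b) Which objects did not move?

the blue cone and the white cylinder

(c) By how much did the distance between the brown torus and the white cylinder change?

-1.2

Before: roughly 5.5 units apart; after: 4.3. That's 1.2 units closer together.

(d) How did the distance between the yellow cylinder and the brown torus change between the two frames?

-0.6

Before: roughly 5.3 units apart; after: 4.7. That's 0.6 units closer together.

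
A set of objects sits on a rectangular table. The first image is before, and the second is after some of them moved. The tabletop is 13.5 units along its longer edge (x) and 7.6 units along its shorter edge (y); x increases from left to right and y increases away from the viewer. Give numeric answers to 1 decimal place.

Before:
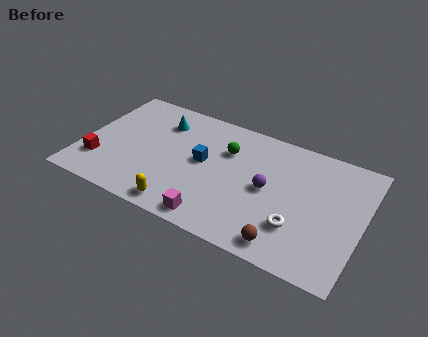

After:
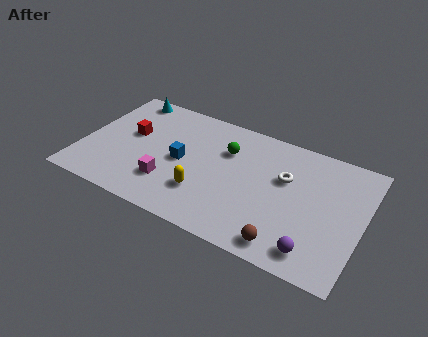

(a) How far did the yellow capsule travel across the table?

1.6

The yellow capsule moved from about (5.2, 0.9) to (6.1, 2.2), a distance of √(0.9² + 1.3²) ≈ 1.6.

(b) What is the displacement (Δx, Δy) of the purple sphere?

(2.5, -2.6)

The purple sphere started near (9.0, 3.8) and ended near (11.5, 1.2).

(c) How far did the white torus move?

2.8

The white torus was near (10.6, 2.2) before and (9.7, 4.8) after, so it travelled √(0.9² + 2.6²) ≈ 2.8 units.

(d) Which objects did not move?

the brown sphere and the green sphere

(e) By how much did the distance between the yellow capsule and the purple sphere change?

+0.7

Before: roughly 4.8 units apart; after: 5.5. That's 0.7 units further apart.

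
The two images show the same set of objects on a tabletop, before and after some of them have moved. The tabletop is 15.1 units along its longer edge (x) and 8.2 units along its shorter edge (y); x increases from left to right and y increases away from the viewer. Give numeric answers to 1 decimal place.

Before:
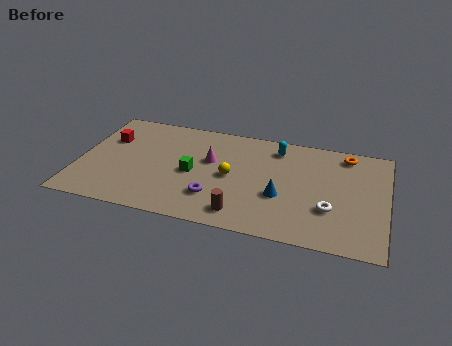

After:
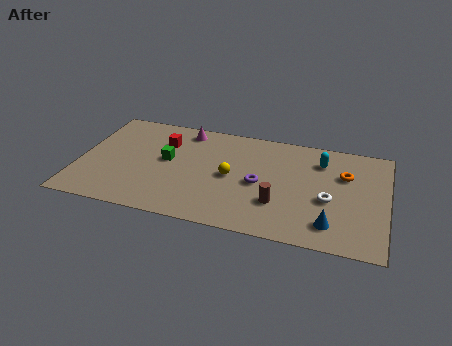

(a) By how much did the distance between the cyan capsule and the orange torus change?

-2.0

The distance was about 3.4 in the first image and 1.4 in the second, so they moved 2.0 units closer together.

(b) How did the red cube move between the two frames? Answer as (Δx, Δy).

(2.7, 0.4)

From the two frames, the red cube sits at roughly (1.3, 5.5) before and (4.0, 5.9) after.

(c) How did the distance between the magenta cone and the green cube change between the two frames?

+1.3

Before: roughly 1.4 units apart; after: 2.7. That's 1.3 units further apart.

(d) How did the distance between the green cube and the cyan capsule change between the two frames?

+2.7

The distance was about 5.0 in the first image and 7.7 in the second, so they moved 2.7 units further apart.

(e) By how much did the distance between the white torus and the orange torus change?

-2.2

The distance was about 4.4 in the first image and 2.2 in the second, so they moved 2.2 units closer together.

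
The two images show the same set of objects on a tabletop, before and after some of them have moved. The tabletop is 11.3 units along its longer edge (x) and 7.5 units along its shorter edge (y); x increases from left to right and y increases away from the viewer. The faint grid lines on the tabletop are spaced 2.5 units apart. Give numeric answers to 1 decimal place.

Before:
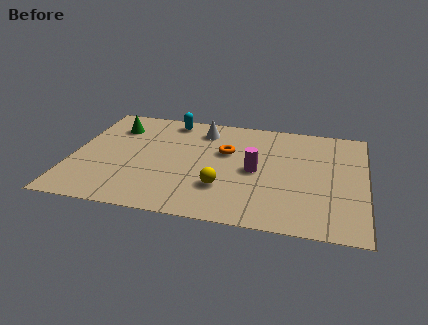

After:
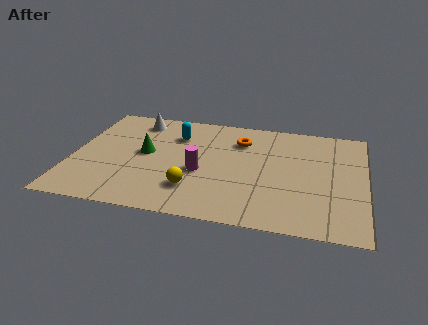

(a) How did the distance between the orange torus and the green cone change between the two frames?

-0.6

They were about 4.5 units apart before and 3.9 after — 0.6 units closer together.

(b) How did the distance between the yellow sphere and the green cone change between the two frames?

-2.7

They were about 5.6 units apart before and 2.9 after — 2.7 units closer together.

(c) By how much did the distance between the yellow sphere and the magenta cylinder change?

-0.6

Before: roughly 1.8 units apart; after: 1.2. That's 0.6 units closer together.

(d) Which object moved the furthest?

the white cone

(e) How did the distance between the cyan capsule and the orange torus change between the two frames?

-0.5

Before: roughly 3.0 units apart; after: 2.5. That's 0.5 units closer together.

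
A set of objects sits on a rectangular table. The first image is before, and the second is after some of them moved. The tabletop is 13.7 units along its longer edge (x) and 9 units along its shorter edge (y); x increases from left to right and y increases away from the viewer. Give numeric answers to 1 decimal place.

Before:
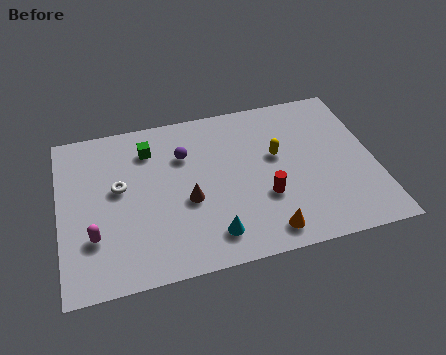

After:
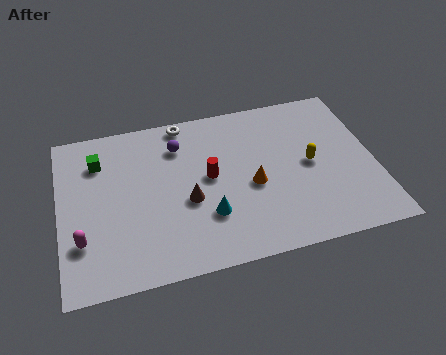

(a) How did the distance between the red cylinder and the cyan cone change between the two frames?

-0.7

The distance was about 2.8 in the first image and 2.1 in the second, so they moved 0.7 units closer together.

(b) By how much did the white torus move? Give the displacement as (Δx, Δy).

(3.0, 3.1)

The white torus started near (2.6, 5.1) and ended near (5.6, 8.2).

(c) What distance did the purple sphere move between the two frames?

0.6

The purple sphere was near (5.5, 6.3) before and (5.3, 6.9) after, so it travelled √(0.2² + 0.6²) ≈ 0.6 units.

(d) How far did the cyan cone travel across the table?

1.1

The cyan cone was near (6.4, 1.6) before and (6.3, 2.7) after, so it travelled √(0.1² + 1.1²) ≈ 1.1 units.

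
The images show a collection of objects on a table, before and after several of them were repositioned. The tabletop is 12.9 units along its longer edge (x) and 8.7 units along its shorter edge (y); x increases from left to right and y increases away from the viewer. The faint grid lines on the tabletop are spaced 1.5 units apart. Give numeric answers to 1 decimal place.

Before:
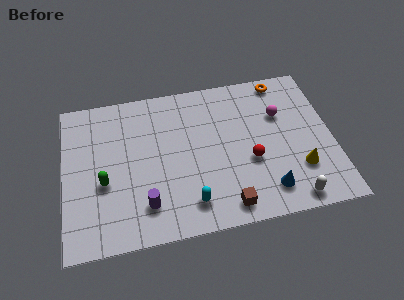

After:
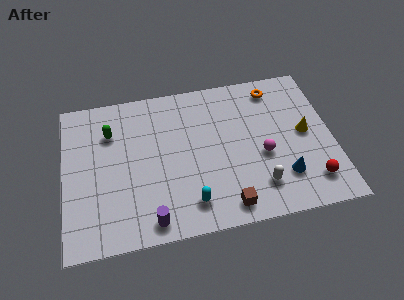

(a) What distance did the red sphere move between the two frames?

3.3

The red sphere moved from about (8.9, 3.4) to (11.7, 1.7), a distance of √(2.8² + 1.7²) ≈ 3.3.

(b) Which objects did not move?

the cyan capsule and the brown cube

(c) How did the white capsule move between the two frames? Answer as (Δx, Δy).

(-1.5, 1.0)

The white capsule started near (10.7, 0.9) and ended near (9.2, 1.9).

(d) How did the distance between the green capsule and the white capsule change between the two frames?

-1.0

They were about 9.2 units apart before and 8.2 after — 1.0 units closer together.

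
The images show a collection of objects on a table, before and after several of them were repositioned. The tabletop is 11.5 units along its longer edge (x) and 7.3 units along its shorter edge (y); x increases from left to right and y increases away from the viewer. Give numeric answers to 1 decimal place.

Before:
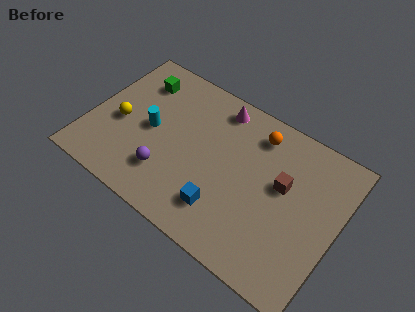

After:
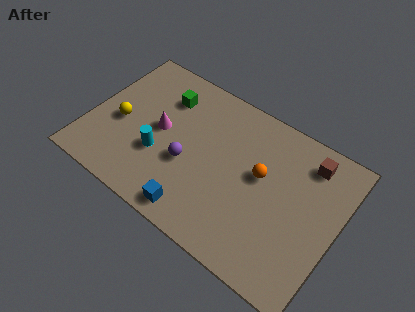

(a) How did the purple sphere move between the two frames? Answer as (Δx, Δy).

(0.8, 1.0)

The purple sphere was at about (3.9, 1.9) and moved to about (4.7, 2.9).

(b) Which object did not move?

the yellow sphere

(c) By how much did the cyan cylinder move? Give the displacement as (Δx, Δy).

(0.6, -1.0)

The cyan cylinder was at about (2.8, 3.6) and moved to about (3.4, 2.6).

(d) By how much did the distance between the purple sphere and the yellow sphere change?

+0.5

Before: roughly 2.8 units apart; after: 3.3. That's 0.5 units further apart.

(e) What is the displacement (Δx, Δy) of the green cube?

(1.3, -0.2)

From the two frames, the green cube sits at roughly (1.8, 5.7) before and (3.1, 5.5) after.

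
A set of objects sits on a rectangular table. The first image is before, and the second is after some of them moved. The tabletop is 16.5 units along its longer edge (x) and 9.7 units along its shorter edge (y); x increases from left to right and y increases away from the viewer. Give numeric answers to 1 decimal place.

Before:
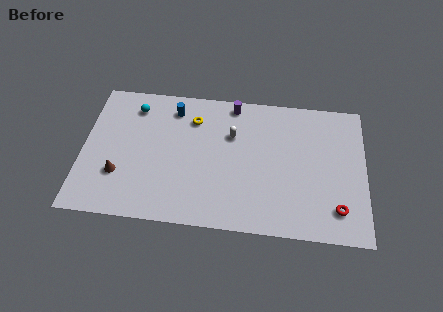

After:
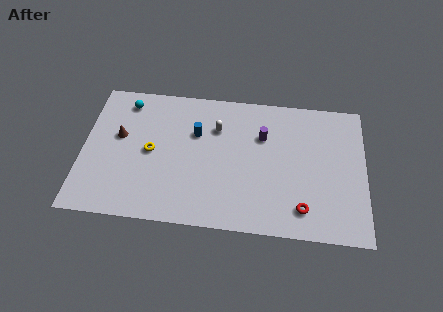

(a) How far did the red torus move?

2.0

The red torus was near (14.9, 2.0) before and (12.9, 1.8) after, so it travelled √(2.0² + 0.2²) ≈ 2.0 units.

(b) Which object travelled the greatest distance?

the yellow torus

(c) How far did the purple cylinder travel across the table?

2.8

From (8.7, 8.7) to (10.5, 6.6), the purple cylinder covered √(1.8² + 2.1²) ≈ 2.8 units.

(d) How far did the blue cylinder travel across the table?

2.1

The blue cylinder moved from about (5.2, 8.0) to (6.6, 6.4), a distance of √(1.4² + 1.6²) ≈ 2.1.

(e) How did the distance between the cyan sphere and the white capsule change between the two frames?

-0.4

Before: roughly 6.0 units apart; after: 5.6. That's 0.4 units closer together.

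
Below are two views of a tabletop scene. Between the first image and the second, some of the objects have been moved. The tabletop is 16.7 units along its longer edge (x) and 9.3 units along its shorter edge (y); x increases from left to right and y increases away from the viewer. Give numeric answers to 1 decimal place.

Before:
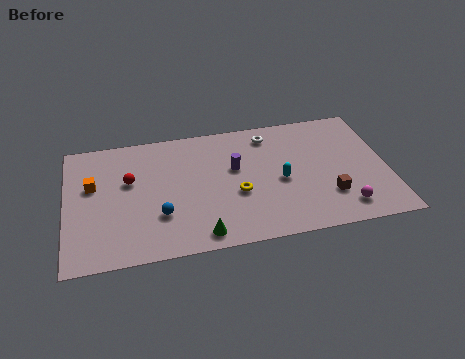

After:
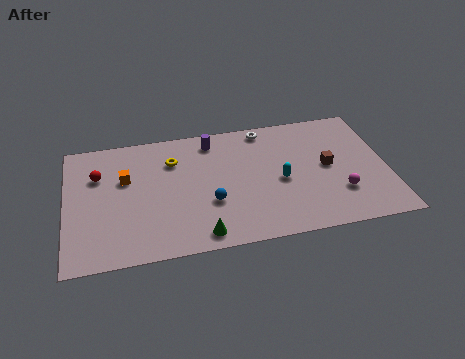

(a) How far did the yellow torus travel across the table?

4.5

The yellow torus was near (8.8, 3.7) before and (5.6, 6.8) after, so it travelled √(3.2² + 3.1²) ≈ 4.5 units.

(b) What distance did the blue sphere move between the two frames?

2.6

From (4.8, 2.9) to (7.4, 3.3), the blue sphere covered √(2.6² + 0.4²) ≈ 2.6 units.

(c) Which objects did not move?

the green cone and the cyan capsule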